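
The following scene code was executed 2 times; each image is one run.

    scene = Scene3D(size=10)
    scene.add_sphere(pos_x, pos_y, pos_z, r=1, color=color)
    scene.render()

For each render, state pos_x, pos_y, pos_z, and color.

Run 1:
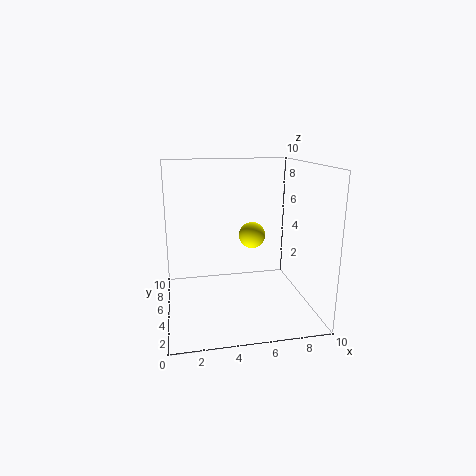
pos_x = 6.5; pos_y = 7; pos_z = 4.5; color = 'yellow'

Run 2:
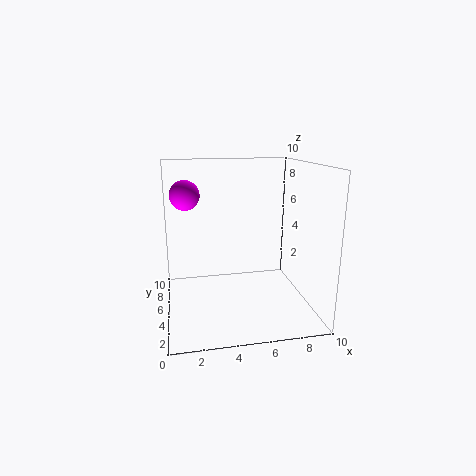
pos_x = 1.5; pos_y = 5.5; pos_z = 8; color = 'magenta'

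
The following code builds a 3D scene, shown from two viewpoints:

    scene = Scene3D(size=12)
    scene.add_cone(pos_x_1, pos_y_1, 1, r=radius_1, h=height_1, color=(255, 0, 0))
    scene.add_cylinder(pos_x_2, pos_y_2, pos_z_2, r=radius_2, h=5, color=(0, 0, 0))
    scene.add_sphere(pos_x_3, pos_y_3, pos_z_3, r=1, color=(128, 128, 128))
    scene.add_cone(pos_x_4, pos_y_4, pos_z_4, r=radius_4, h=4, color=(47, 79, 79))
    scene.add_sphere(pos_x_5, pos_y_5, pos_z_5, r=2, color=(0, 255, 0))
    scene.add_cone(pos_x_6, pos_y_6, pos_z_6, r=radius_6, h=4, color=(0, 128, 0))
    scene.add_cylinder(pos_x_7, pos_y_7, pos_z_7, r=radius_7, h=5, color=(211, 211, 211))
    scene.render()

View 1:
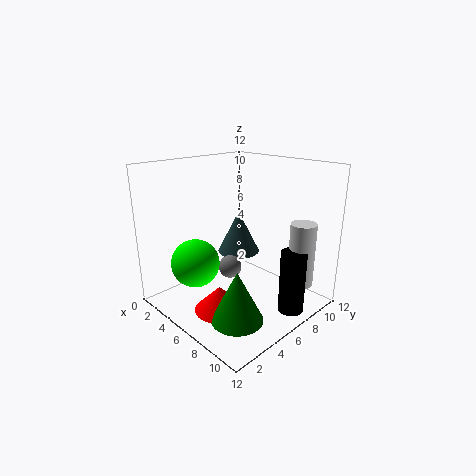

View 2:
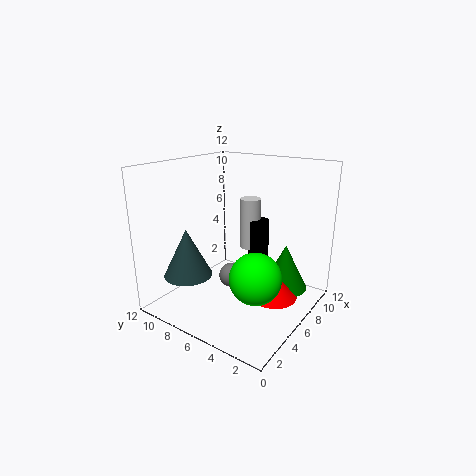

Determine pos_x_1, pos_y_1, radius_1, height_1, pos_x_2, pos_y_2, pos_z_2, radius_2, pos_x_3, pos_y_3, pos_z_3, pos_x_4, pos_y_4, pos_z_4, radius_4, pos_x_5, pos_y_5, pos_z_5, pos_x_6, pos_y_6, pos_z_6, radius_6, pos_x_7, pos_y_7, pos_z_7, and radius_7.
pos_x_1 = 7; pos_y_1 = 3; radius_1 = 2; height_1 = 2; pos_x_2 = 11; pos_y_2 = 7; pos_z_2 = 1; radius_2 = 1; pos_x_3 = 5; pos_y_3 = 6; pos_z_3 = 3; pos_x_4 = 3; pos_y_4 = 9; pos_z_4 = 3; radius_4 = 2; pos_x_5 = 4; pos_y_5 = 3; pos_z_5 = 4; pos_x_6 = 9; pos_y_6 = 3; pos_z_6 = 1; radius_6 = 2; pos_x_7 = 11; pos_y_7 = 8; pos_z_7 = 3; radius_7 = 1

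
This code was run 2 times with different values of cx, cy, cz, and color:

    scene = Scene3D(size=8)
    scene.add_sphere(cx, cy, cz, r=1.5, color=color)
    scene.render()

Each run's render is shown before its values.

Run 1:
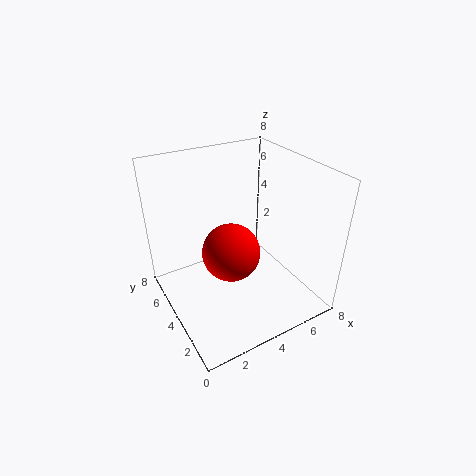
cx = 3
cy = 3
cz = 4
color = 'red'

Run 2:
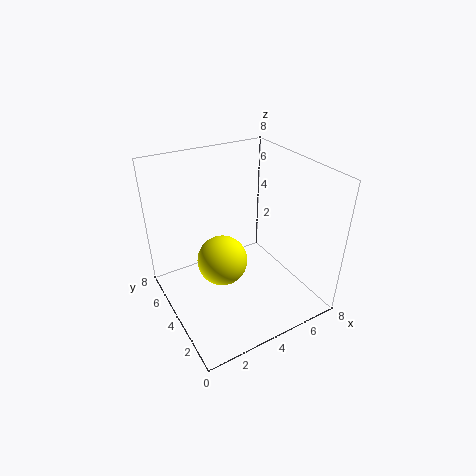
cx = 3.5
cy = 5
cz = 2
color = 'yellow'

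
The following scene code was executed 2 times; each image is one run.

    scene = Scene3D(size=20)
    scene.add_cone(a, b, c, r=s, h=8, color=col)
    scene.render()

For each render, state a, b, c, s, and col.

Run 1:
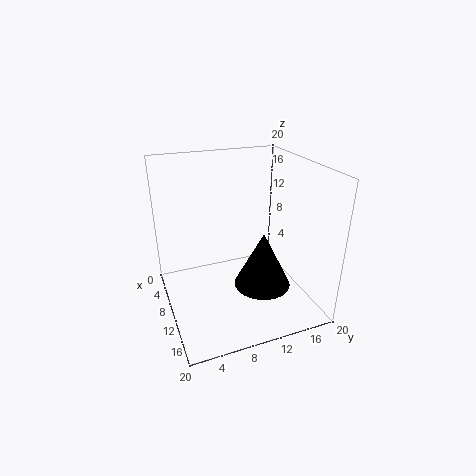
a = 12
b = 13
c = 3
s = 4
col = 'black'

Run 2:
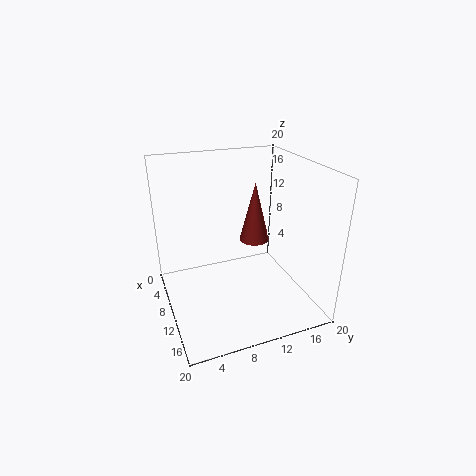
a = 11
b = 12
c = 10
s = 2
col = 'brown'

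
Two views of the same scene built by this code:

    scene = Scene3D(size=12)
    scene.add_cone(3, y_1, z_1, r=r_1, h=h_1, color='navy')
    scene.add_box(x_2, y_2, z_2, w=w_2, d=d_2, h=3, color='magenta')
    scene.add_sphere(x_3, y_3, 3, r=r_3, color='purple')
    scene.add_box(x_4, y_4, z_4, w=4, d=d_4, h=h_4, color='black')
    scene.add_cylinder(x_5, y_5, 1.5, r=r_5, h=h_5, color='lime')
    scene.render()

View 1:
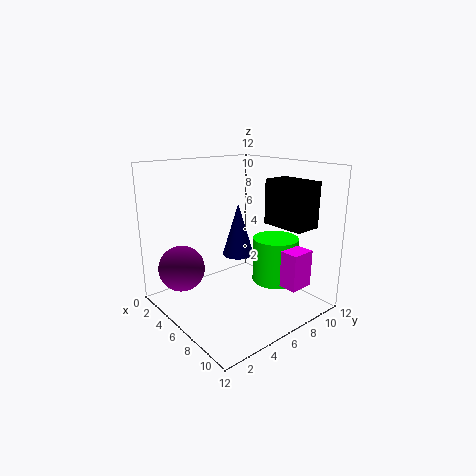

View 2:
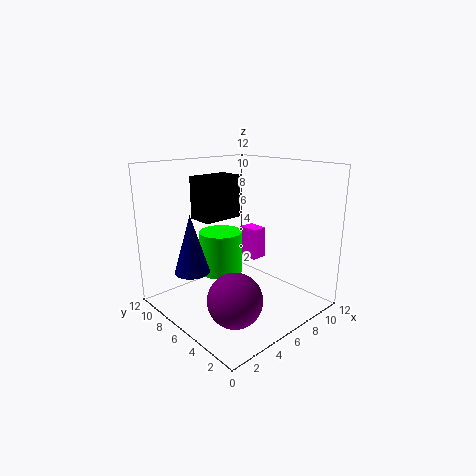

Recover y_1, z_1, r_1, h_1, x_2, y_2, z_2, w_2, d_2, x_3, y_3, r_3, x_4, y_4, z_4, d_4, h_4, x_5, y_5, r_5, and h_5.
y_1 = 8.5; z_1 = 3; r_1 = 1.5; h_1 = 5; x_2 = 9.5; y_2 = 7.5; z_2 = 2.5; w_2 = 1.5; d_2 = 2; x_3 = 2.5; y_3 = 2.5; r_3 = 2; x_4 = 5.5; y_4 = 9.5; z_4 = 6.5; d_4 = 2.5; h_4 = 4; x_5 = 7; y_5 = 9.5; r_5 = 2; h_5 = 4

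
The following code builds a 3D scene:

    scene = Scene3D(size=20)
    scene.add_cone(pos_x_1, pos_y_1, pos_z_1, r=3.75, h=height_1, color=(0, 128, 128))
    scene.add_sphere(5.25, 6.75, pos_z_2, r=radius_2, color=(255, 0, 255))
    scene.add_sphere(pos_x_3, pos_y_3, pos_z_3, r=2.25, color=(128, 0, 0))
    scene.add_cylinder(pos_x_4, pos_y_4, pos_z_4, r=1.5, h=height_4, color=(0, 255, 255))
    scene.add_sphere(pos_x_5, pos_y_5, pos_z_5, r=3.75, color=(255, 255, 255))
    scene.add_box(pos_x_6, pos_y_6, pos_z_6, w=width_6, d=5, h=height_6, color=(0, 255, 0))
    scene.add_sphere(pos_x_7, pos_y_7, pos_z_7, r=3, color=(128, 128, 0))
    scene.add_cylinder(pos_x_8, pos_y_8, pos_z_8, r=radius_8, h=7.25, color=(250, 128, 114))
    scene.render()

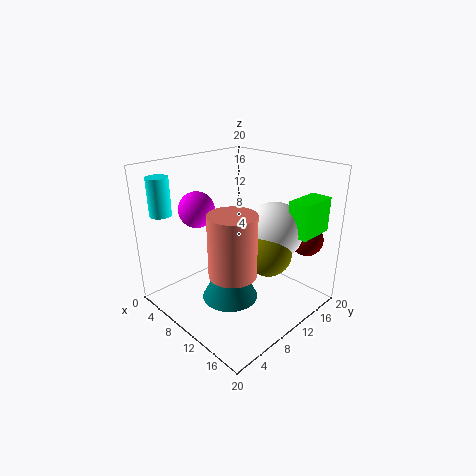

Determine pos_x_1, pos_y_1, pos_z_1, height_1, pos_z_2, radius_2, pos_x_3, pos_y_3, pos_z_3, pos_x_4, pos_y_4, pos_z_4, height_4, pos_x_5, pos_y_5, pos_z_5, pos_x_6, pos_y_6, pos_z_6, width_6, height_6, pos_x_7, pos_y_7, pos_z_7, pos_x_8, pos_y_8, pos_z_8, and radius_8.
pos_x_1 = 11.5, pos_y_1 = 7, pos_z_1 = 2.75, height_1 = 7.25, pos_z_2 = 13.75, radius_2 = 2.5, pos_x_3 = 16.75, pos_y_3 = 16.75, pos_z_3 = 9.75, pos_x_4 = 2.5, pos_y_4 = 2.75, pos_z_4 = 13.25, height_4 = 5.25, pos_x_5 = 14.75, pos_y_5 = 12, pos_z_5 = 12, pos_x_6 = 16.75, pos_y_6 = 12, pos_z_6 = 12, width_6 = 2.75, height_6 = 4.5, pos_x_7 = 15.5, pos_y_7 = 10, pos_z_7 = 9.75, pos_x_8 = 15.75, pos_y_8 = 3.5, pos_z_8 = 9.5, radius_8 = 2.75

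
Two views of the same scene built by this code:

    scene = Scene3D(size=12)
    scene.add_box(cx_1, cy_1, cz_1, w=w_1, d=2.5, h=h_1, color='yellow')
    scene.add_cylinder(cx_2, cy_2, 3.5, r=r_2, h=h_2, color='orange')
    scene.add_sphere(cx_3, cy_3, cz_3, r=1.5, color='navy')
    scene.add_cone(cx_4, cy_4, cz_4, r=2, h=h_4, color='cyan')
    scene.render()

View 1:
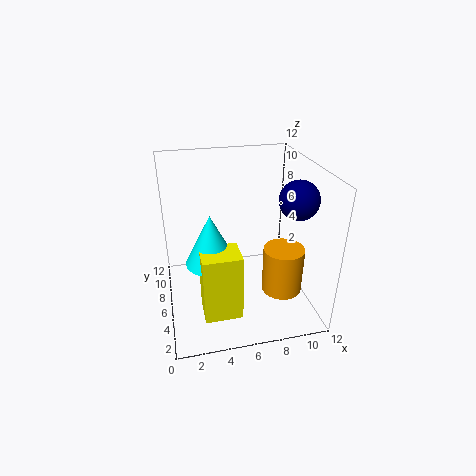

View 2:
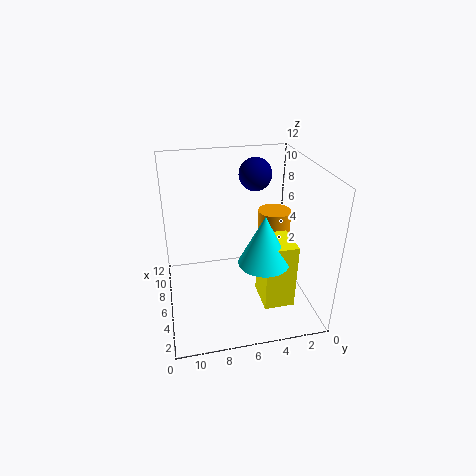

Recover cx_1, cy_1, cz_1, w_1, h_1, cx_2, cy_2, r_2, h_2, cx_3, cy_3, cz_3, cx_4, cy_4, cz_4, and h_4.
cx_1 = 2.5; cy_1 = 2; cz_1 = 1; w_1 = 3; h_1 = 5.5; cx_2 = 8.5; cy_2 = 2; r_2 = 1.5; h_2 = 3.5; cx_3 = 10; cy_3 = 3.5; cz_3 = 10; cx_4 = 3.5; cy_4 = 4.5; cz_4 = 5; h_4 = 4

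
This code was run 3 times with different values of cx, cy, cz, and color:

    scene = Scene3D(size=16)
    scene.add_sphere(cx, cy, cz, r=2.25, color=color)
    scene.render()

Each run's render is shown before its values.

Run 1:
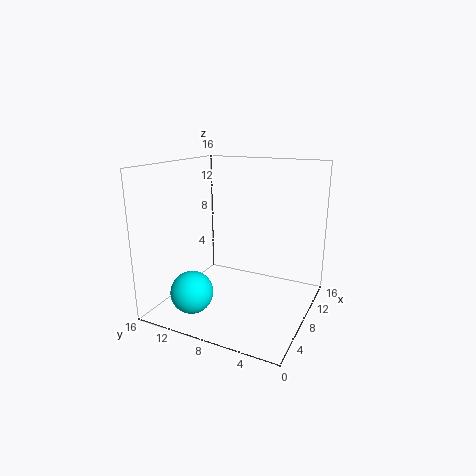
cx = 3; cy = 11; cz = 3; color = 'cyan'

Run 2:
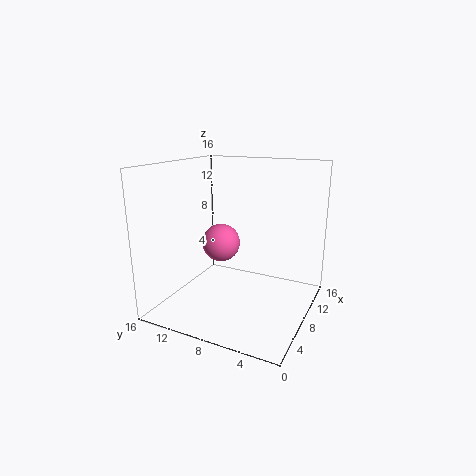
cx = 9.5; cy = 11; cz = 6.5; color = 'hotpink'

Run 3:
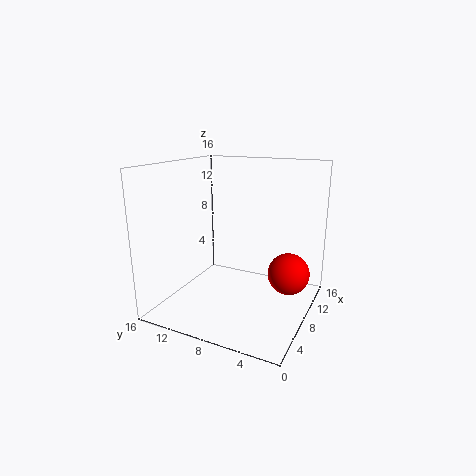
cx = 8.75; cy = 2.25; cz = 4.5; color = 'red'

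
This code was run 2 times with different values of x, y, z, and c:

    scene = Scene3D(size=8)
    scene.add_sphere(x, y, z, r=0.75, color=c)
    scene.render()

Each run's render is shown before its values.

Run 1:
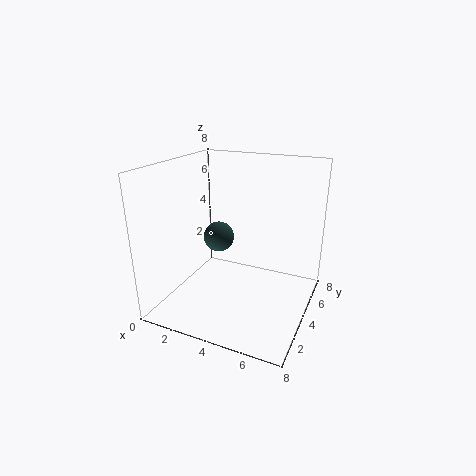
x = 3.75, y = 2.25, z = 4.75, c = 'darkslategray'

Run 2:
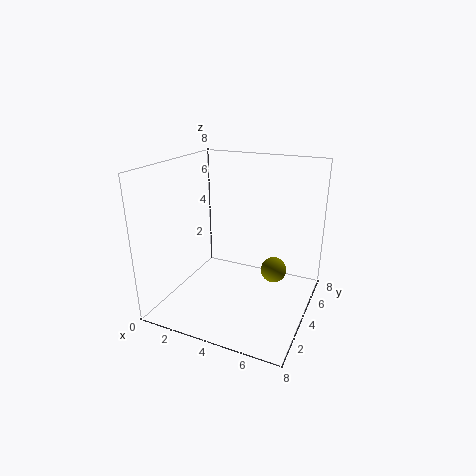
x = 5.75, y = 5.25, z = 1.75, c = 'olive'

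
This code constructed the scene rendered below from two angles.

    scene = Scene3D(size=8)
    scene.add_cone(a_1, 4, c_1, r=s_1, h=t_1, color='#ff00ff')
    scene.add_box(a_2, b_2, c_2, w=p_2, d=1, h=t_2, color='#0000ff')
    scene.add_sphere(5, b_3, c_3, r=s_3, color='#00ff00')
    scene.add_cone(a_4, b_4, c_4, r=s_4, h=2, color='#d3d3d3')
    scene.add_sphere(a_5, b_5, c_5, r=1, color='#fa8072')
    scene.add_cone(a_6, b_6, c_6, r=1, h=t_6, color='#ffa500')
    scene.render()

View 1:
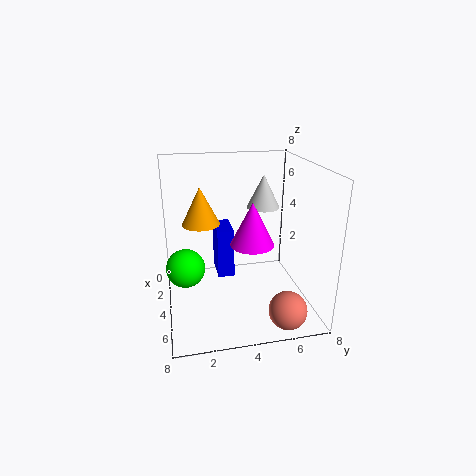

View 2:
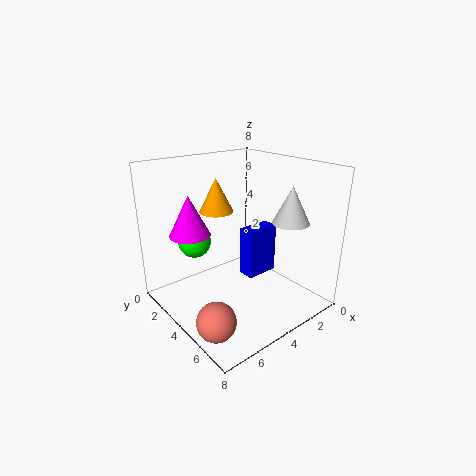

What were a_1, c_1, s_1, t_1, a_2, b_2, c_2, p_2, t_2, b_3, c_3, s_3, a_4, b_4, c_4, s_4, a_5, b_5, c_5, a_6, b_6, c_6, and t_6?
a_1 = 7, c_1 = 5, s_1 = 1, t_1 = 2, a_2 = 1, b_2 = 3, c_2 = 1, p_2 = 2, t_2 = 3, b_3 = 1, c_3 = 3, s_3 = 1, a_4 = 2, b_4 = 6, c_4 = 5, s_4 = 1, a_5 = 7, b_5 = 6, c_5 = 1, a_6 = 4, b_6 = 2, c_6 = 5, t_6 = 2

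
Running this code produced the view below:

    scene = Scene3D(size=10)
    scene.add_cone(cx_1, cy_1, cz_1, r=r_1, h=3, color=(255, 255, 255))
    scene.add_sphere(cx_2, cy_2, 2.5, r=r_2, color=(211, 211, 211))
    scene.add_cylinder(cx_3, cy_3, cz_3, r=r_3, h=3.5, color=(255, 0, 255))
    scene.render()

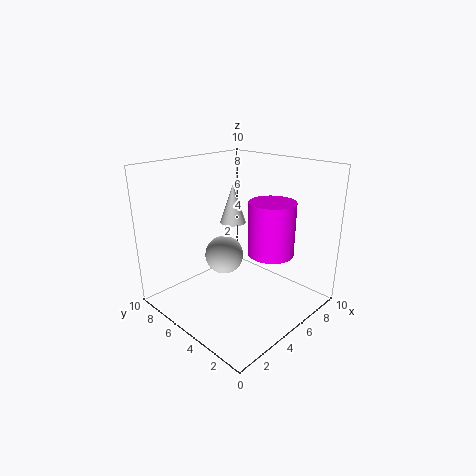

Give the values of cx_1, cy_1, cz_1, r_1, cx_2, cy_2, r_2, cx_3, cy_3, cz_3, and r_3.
cx_1 = 7, cy_1 = 7.5, cz_1 = 5, r_1 = 1, cx_2 = 6, cy_2 = 7.5, r_2 = 1.5, cx_3 = 5.5, cy_3 = 2.5, cz_3 = 4.5, r_3 = 1.5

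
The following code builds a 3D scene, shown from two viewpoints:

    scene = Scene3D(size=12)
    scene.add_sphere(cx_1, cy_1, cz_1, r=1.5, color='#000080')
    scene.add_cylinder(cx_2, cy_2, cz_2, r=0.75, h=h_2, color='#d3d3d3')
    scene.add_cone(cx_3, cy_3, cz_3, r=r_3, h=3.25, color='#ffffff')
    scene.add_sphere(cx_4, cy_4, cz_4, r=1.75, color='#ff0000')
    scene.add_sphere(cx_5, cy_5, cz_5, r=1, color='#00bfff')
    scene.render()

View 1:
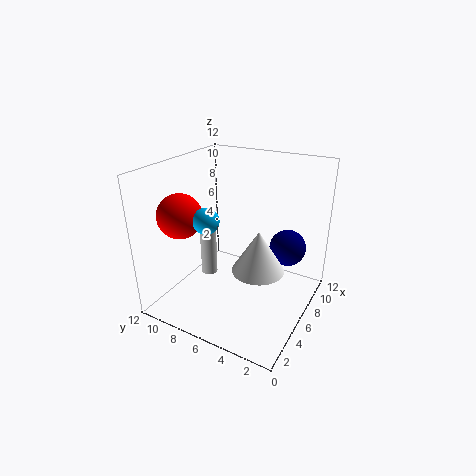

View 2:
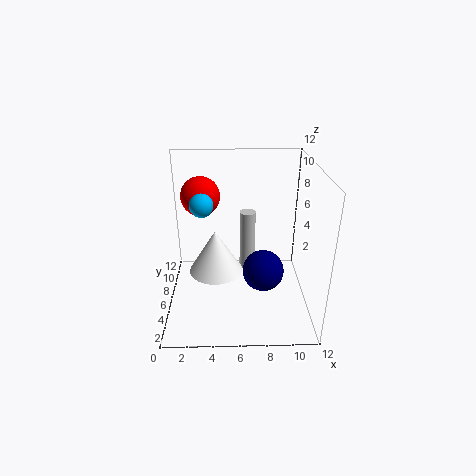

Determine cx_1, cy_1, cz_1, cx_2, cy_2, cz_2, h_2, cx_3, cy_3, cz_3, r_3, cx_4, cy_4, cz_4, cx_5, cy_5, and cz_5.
cx_1 = 7.75
cy_1 = 2.25
cz_1 = 5.25
cx_2 = 7
cy_2 = 9.75
cz_2 = 1
h_2 = 5.75
cx_3 = 4.25
cy_3 = 3.25
cz_3 = 4.75
r_3 = 2
cx_4 = 2.75
cy_4 = 9.25
cz_4 = 8.5
cx_5 = 3
cy_5 = 7
cz_5 = 8.5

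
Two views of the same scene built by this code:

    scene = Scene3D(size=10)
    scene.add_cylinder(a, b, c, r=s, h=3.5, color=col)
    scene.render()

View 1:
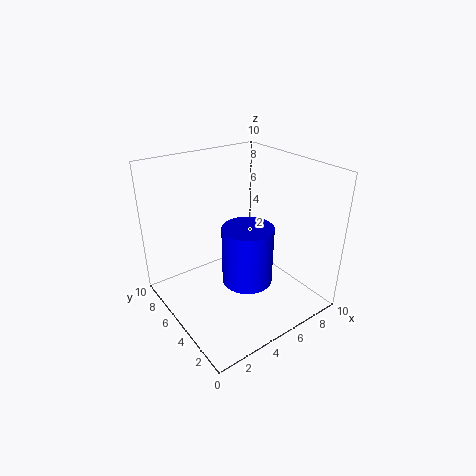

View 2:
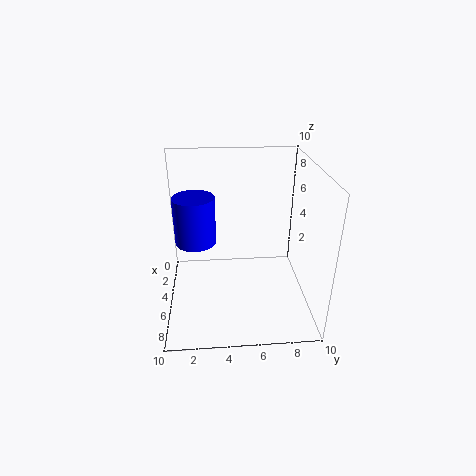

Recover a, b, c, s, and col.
a = 3.5
b = 2
c = 4
s = 1.5
col = 'blue'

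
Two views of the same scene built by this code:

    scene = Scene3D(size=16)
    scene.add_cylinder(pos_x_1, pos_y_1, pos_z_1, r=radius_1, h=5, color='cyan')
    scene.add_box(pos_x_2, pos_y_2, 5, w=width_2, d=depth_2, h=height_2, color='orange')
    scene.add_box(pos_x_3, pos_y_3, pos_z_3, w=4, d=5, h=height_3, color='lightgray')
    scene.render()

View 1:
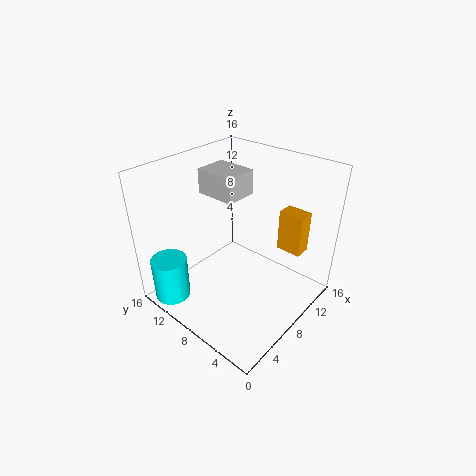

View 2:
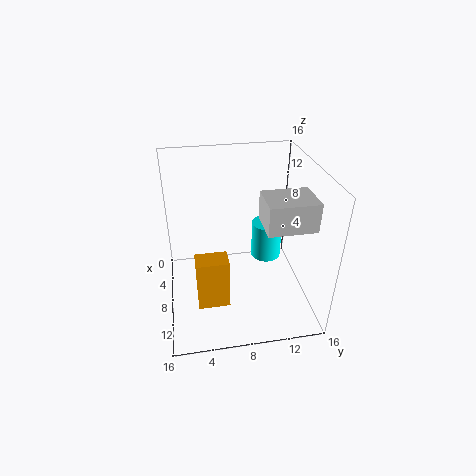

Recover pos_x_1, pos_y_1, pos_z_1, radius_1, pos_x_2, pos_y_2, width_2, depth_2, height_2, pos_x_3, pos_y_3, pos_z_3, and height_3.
pos_x_1 = 2; pos_y_1 = 13; pos_z_1 = 1; radius_1 = 2; pos_x_2 = 13; pos_y_2 = 3; width_2 = 2; depth_2 = 3; height_2 = 5; pos_x_3 = 9; pos_y_3 = 10; pos_z_3 = 11; height_3 = 3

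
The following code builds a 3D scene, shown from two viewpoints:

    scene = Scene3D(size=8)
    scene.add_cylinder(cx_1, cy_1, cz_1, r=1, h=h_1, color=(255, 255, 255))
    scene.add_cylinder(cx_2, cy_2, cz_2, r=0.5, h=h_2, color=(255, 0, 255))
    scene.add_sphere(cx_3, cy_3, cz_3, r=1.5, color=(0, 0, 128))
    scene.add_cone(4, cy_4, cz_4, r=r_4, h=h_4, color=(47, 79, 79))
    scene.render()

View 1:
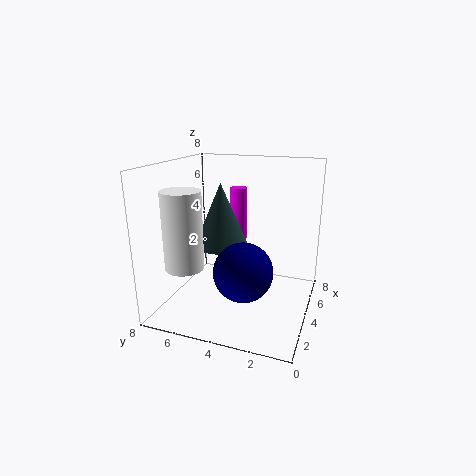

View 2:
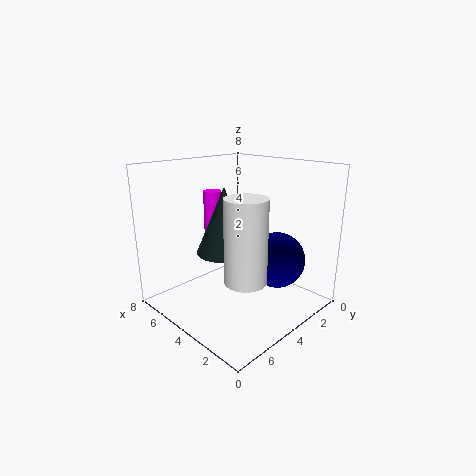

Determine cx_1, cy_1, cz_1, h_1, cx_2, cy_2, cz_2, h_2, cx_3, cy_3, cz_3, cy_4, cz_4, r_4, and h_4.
cx_1 = 1.5; cy_1 = 6; cz_1 = 3; h_1 = 4; cx_2 = 5.5; cy_2 = 4.5; cz_2 = 3.5; h_2 = 3; cx_3 = 2; cy_3 = 3; cz_3 = 3; cy_4 = 5; cz_4 = 3.5; r_4 = 1.5; h_4 = 3.5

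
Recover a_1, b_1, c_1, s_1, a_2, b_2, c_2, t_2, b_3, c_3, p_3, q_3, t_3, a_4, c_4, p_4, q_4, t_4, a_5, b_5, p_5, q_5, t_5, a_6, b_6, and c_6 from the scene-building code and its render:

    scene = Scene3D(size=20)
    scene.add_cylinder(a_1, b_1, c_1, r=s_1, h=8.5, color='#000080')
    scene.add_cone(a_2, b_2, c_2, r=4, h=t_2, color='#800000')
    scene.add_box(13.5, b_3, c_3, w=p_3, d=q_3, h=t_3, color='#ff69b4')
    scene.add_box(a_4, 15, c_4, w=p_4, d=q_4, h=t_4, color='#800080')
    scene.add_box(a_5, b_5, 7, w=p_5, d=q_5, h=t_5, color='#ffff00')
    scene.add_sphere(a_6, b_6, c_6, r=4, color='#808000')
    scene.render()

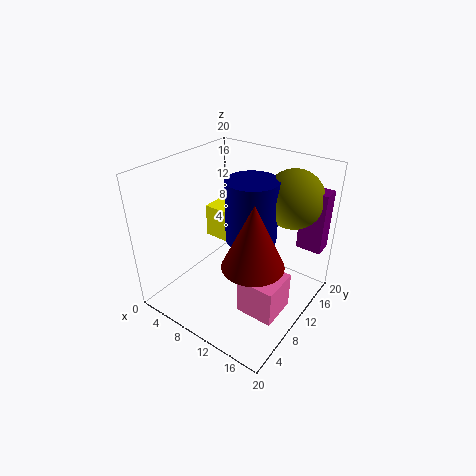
a_1 = 11.5, b_1 = 11, c_1 = 10, s_1 = 3.5, a_2 = 14.5, b_2 = 7, c_2 = 9, t_2 = 8.5, b_3 = 5, c_3 = 2.5, p_3 = 5, q_3 = 5, t_3 = 5, a_4 = 16.5, c_4 = 8.5, p_4 = 3.5, q_4 = 2.5, t_4 = 8.5, a_5 = 2.5, b_5 = 12, p_5 = 5, q_5 = 5.5, t_5 = 5, a_6 = 15.5, b_6 = 15, c_6 = 15.5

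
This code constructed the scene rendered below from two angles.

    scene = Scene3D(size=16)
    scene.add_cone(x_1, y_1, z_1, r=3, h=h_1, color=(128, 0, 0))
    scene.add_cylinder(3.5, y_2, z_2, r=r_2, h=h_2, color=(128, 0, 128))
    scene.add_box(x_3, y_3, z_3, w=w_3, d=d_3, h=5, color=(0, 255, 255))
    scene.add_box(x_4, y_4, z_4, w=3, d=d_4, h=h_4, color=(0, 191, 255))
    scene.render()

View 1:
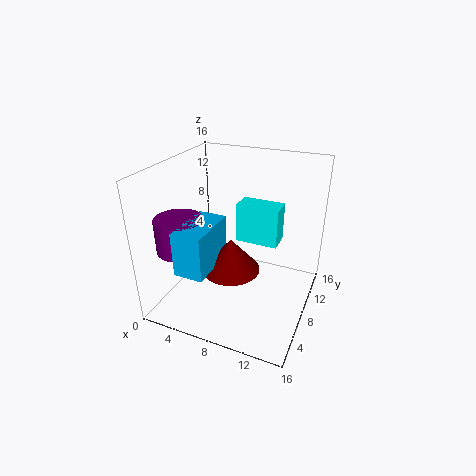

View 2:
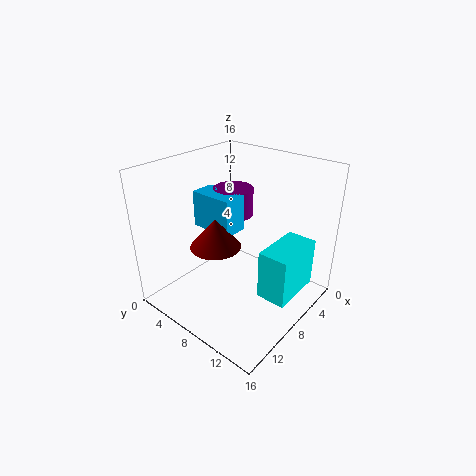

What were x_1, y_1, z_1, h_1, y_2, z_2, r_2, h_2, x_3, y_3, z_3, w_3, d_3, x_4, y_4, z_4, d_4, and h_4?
x_1 = 8.5, y_1 = 5, z_1 = 6, h_1 = 3.5, y_2 = 3.5, z_2 = 8, r_2 = 2.5, h_2 = 3.5, x_3 = 5.5, y_3 = 13, z_3 = 4.5, w_3 = 5.5, d_3 = 3, x_4 = 4.5, y_4 = 0.5, z_4 = 7, d_4 = 5.5, h_4 = 4.5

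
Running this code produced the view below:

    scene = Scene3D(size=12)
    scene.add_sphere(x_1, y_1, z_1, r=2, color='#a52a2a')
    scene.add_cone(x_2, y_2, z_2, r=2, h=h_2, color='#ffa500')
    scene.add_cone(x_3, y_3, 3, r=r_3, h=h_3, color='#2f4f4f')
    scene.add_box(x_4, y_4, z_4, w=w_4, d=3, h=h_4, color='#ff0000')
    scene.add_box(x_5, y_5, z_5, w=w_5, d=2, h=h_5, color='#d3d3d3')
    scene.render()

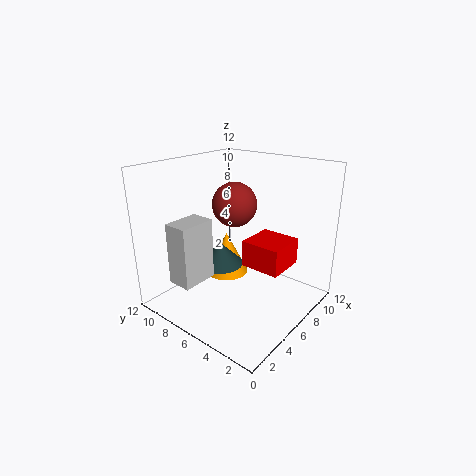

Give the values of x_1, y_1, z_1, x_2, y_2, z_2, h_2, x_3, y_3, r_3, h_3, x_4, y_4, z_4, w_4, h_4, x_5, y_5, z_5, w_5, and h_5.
x_1 = 8
y_1 = 8
z_1 = 8
x_2 = 8
y_2 = 9
z_2 = 1
h_2 = 4
x_3 = 6
y_3 = 8
r_3 = 2
h_3 = 2
x_4 = 4
y_4 = 1
z_4 = 5
w_4 = 3
h_4 = 2
x_5 = 1
y_5 = 7
z_5 = 3
w_5 = 3
h_5 = 5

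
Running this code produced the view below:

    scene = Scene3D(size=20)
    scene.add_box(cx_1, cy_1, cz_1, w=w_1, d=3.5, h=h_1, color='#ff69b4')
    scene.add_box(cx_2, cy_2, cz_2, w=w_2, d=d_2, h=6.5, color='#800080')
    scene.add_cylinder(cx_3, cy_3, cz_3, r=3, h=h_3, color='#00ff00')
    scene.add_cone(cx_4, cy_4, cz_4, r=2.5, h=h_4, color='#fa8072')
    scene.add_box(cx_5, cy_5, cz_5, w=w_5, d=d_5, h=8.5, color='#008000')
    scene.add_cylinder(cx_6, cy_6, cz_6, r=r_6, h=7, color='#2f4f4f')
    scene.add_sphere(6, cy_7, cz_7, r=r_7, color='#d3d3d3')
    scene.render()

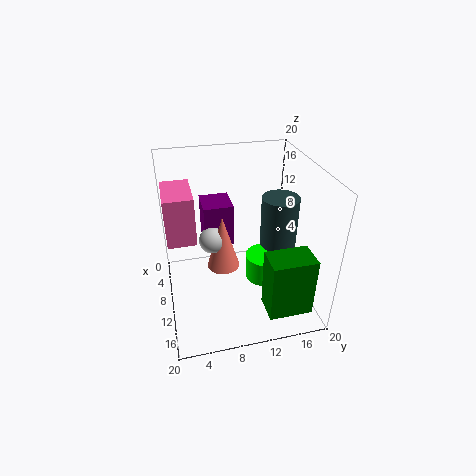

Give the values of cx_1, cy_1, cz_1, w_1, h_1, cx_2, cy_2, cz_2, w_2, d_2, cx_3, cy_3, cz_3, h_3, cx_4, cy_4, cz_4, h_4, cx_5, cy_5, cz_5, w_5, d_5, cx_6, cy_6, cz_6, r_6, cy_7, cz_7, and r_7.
cx_1 = 8, cy_1 = 0.5, cz_1 = 12.5, w_1 = 6, h_1 = 6, cx_2 = 0.5, cy_2 = 6, cz_2 = 6, w_2 = 5, d_2 = 4.5, cx_3 = 7.5, cy_3 = 15, cz_3 = 0.5, h_3 = 4, cx_4 = 6.5, cy_4 = 8.5, cz_4 = 3, h_4 = 8.5, cx_5 = 14, cy_5 = 12.5, cz_5 = 1.5, w_5 = 4, d_5 = 6, cx_6 = 11, cy_6 = 15.5, cz_6 = 9, r_6 = 2.5, cy_7 = 7, cz_7 = 7.5, r_7 = 2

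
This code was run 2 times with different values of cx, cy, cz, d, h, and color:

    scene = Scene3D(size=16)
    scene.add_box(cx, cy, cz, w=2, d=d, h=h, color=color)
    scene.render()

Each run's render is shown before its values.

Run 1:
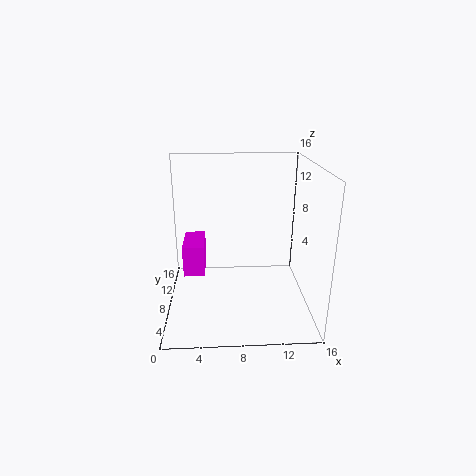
cx = 2.5, cy = 2.5, cz = 6.5, d = 4, h = 3, color = 'magenta'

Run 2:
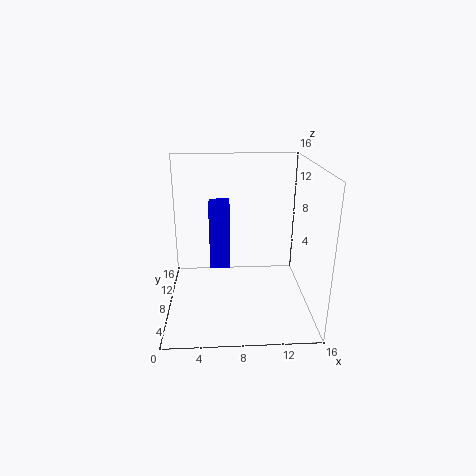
cx = 5, cy = 4, cz = 6.5, d = 2.5, h = 6.5, color = 'blue'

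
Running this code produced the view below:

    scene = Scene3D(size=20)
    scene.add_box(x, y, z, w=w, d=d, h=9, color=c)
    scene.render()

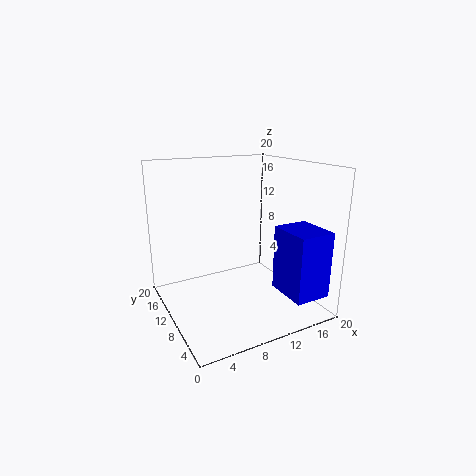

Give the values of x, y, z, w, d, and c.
x = 14
y = 1
z = 3
w = 5
d = 6
c = 'blue'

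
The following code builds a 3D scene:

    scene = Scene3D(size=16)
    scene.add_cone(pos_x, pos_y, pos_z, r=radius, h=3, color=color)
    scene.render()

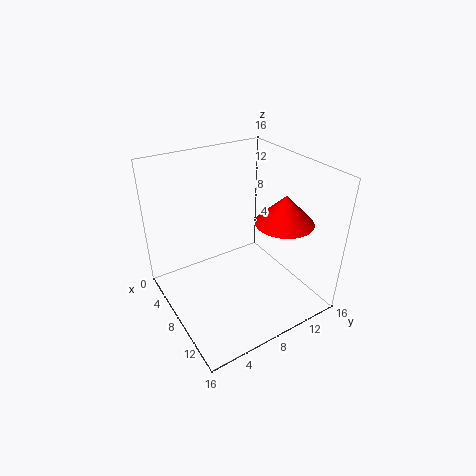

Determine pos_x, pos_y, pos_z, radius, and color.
pos_x = 12, pos_y = 11, pos_z = 11, radius = 3, color = 'red'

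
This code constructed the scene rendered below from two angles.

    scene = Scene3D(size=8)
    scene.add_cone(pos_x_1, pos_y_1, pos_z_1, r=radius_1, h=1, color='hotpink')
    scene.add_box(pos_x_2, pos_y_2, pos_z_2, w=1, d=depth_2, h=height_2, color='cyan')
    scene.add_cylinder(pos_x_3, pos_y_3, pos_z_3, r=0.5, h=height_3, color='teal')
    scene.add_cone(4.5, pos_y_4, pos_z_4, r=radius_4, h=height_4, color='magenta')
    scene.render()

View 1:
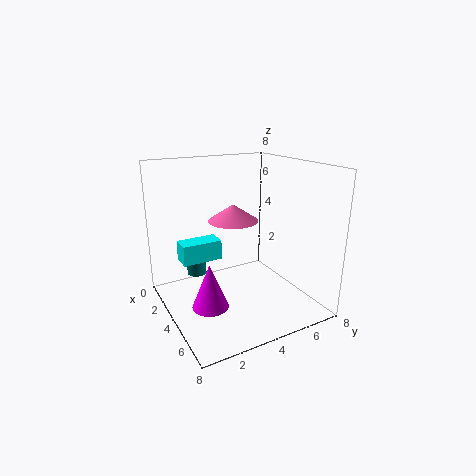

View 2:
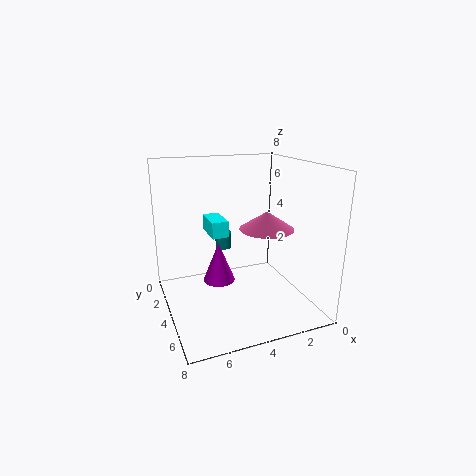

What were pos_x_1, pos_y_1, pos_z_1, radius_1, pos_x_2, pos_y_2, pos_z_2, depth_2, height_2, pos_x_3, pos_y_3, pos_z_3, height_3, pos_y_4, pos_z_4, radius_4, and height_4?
pos_x_1 = 2.5, pos_y_1 = 4.5, pos_z_1 = 4.5, radius_1 = 1.5, pos_x_2 = 4, pos_y_2 = 0.5, pos_z_2 = 3.5, depth_2 = 2, height_2 = 1, pos_x_3 = 4, pos_y_3 = 1.5, pos_z_3 = 2.5, height_3 = 1, pos_y_4 = 2, pos_z_4 = 0.5, radius_4 = 1, height_4 = 2.5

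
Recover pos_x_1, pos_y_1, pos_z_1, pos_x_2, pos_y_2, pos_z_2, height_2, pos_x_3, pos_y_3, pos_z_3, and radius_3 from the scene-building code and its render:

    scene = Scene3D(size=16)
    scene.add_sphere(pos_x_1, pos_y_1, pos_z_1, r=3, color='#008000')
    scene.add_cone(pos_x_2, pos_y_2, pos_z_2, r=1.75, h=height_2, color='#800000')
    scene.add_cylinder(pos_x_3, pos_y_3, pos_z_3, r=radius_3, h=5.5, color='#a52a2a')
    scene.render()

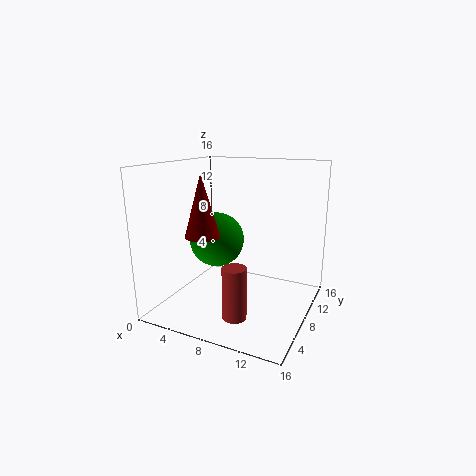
pos_x_1 = 5.75; pos_y_1 = 7.25; pos_z_1 = 7.75; pos_x_2 = 6.25; pos_y_2 = 3.5; pos_z_2 = 9.25; height_2 = 6.25; pos_x_3 = 9.75; pos_y_3 = 3.5; pos_z_3 = 1; radius_3 = 1.25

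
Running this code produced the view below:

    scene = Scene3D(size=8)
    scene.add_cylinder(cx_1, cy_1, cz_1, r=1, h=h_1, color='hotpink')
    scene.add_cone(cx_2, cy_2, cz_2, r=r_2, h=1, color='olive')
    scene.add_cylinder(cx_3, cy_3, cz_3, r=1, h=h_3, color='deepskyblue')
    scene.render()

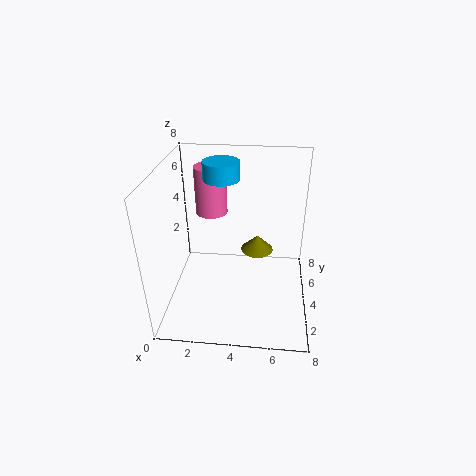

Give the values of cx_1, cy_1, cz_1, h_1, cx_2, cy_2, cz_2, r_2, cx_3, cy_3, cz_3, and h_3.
cx_1 = 2, cy_1 = 7, cz_1 = 4, h_1 = 3, cx_2 = 5, cy_2 = 6, cz_2 = 2, r_2 = 1, cx_3 = 3, cy_3 = 5, cz_3 = 7, h_3 = 1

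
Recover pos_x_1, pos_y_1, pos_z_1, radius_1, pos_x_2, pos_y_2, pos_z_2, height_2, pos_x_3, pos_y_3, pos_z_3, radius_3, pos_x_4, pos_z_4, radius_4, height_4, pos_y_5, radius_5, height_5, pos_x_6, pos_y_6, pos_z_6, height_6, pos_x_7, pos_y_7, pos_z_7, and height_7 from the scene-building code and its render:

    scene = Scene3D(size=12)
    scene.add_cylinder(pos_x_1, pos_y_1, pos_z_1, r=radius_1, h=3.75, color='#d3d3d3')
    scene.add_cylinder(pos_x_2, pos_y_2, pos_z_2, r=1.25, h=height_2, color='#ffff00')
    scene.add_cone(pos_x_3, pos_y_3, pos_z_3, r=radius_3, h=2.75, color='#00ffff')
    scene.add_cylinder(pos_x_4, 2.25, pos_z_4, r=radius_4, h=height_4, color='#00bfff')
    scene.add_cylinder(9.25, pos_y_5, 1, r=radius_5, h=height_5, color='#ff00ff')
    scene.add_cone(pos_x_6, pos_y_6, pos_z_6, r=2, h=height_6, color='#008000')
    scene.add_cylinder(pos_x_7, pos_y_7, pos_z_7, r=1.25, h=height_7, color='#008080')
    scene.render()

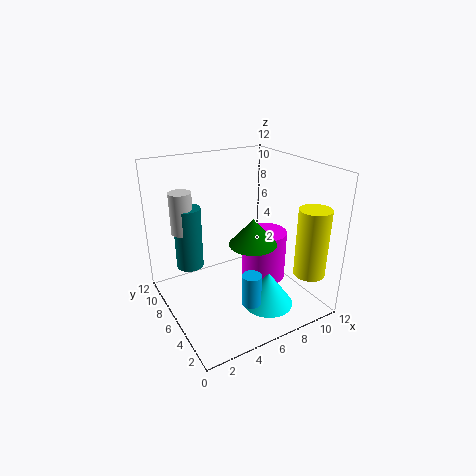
pos_x_1 = 2.75, pos_y_1 = 10.25, pos_z_1 = 5.5, radius_1 = 1, pos_x_2 = 10, pos_y_2 = 1.5, pos_z_2 = 3.75, height_2 = 5.5, pos_x_3 = 6.75, pos_y_3 = 2.5, pos_z_3 = 1.5, radius_3 = 2, pos_x_4 = 5, pos_z_4 = 2.25, radius_4 = 0.75, height_4 = 2.5, pos_y_5 = 6.75, radius_5 = 2, height_5 = 4.5, pos_x_6 = 7, pos_y_6 = 5.25, pos_z_6 = 5.5, height_6 = 2.25, pos_x_7 = 3.25, pos_y_7 = 10.25, pos_z_7 = 2, height_7 = 5.75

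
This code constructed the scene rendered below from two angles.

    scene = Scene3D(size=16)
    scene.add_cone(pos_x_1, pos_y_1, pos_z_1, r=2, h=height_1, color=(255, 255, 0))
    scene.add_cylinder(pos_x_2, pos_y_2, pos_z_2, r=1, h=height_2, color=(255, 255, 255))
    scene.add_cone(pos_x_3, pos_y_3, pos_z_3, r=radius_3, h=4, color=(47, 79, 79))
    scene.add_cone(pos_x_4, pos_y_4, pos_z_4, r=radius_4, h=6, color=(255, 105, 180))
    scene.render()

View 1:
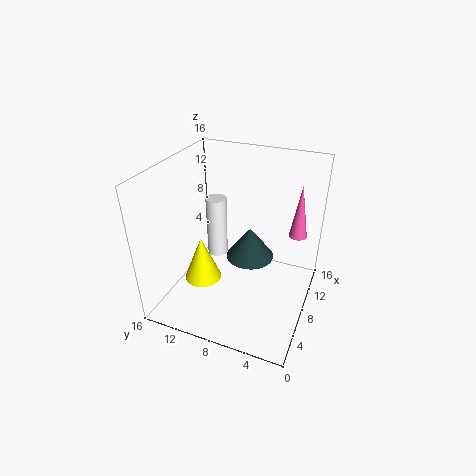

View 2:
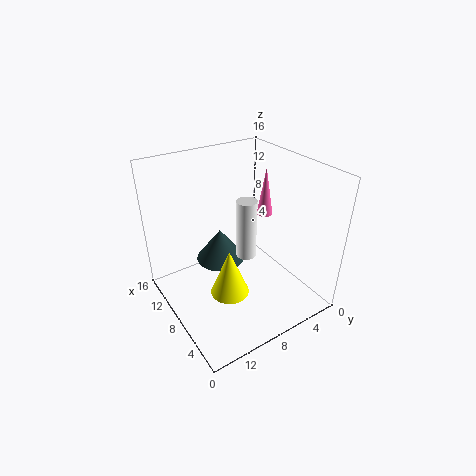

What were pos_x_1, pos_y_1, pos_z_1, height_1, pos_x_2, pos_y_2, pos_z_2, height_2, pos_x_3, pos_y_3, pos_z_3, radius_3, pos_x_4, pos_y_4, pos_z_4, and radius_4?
pos_x_1 = 5
pos_y_1 = 11
pos_z_1 = 4
height_1 = 5
pos_x_2 = 5
pos_y_2 = 9
pos_z_2 = 8
height_2 = 6
pos_x_3 = 12
pos_y_3 = 8
pos_z_3 = 3
radius_3 = 3
pos_x_4 = 11
pos_y_4 = 2
pos_z_4 = 8
radius_4 = 1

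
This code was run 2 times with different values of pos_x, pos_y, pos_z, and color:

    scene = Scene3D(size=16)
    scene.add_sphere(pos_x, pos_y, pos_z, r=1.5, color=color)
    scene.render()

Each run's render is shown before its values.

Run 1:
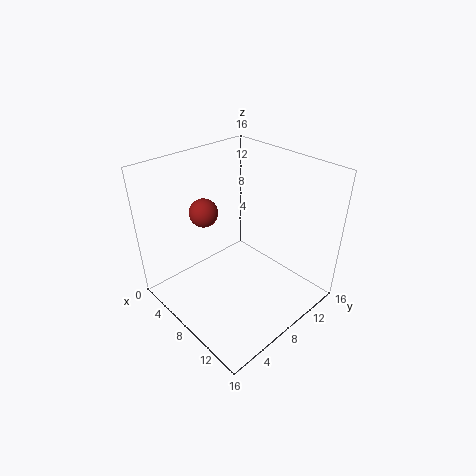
pos_x = 6
pos_y = 5
pos_z = 11.5
color = 'brown'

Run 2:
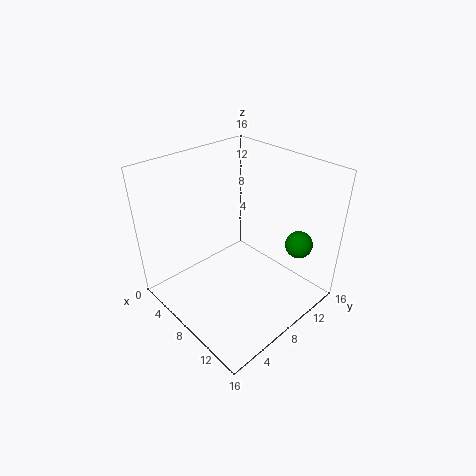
pos_x = 13
pos_y = 12.5
pos_z = 7.5
color = 'green'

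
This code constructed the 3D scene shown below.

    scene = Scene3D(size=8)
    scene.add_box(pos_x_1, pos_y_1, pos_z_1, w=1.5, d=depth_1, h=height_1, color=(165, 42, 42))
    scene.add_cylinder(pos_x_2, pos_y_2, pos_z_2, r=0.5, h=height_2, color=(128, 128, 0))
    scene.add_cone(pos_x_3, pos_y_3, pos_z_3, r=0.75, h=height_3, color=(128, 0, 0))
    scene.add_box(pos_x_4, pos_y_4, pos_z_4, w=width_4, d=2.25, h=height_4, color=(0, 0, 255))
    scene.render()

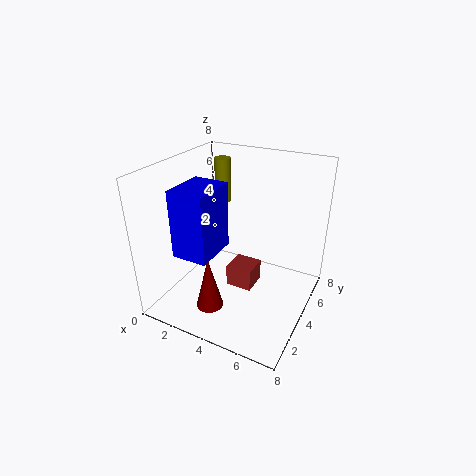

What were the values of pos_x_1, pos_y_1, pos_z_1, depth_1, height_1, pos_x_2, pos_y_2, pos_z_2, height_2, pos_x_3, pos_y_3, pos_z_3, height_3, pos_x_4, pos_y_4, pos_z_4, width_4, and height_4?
pos_x_1 = 3.5; pos_y_1 = 3.5; pos_z_1 = 1; depth_1 = 1.5; height_1 = 1.25; pos_x_2 = 1.5; pos_y_2 = 6.75; pos_z_2 = 4.75; height_2 = 2.75; pos_x_3 = 3.25; pos_y_3 = 2; pos_z_3 = 0.5; height_3 = 3; pos_x_4 = 2.5; pos_y_4 = 0.25; pos_z_4 = 4.5; width_4 = 1.75; height_4 = 3.25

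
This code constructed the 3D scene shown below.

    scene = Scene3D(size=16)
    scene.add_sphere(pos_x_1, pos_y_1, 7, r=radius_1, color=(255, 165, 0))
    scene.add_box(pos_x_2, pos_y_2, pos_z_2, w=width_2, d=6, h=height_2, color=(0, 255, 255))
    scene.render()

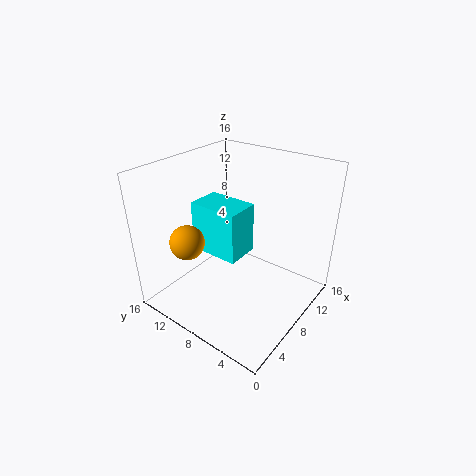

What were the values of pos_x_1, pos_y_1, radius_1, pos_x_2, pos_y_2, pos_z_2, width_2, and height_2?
pos_x_1 = 5
pos_y_1 = 13
radius_1 = 2
pos_x_2 = 7
pos_y_2 = 8
pos_z_2 = 5
width_2 = 4
height_2 = 6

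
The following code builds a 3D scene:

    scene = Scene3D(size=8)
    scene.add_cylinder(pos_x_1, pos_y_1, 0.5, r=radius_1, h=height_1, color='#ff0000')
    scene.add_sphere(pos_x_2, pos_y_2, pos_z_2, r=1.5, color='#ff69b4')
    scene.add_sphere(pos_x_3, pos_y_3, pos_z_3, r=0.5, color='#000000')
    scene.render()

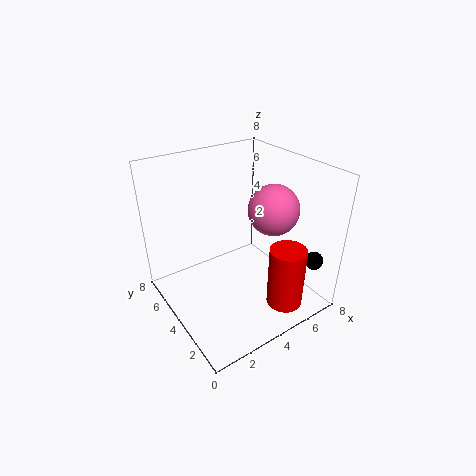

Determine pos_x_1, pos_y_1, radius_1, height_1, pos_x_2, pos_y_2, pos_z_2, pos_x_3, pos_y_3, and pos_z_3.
pos_x_1 = 5.5, pos_y_1 = 1.5, radius_1 = 1, height_1 = 3.5, pos_x_2 = 6.5, pos_y_2 = 4, pos_z_2 = 5, pos_x_3 = 7, pos_y_3 = 1, pos_z_3 = 3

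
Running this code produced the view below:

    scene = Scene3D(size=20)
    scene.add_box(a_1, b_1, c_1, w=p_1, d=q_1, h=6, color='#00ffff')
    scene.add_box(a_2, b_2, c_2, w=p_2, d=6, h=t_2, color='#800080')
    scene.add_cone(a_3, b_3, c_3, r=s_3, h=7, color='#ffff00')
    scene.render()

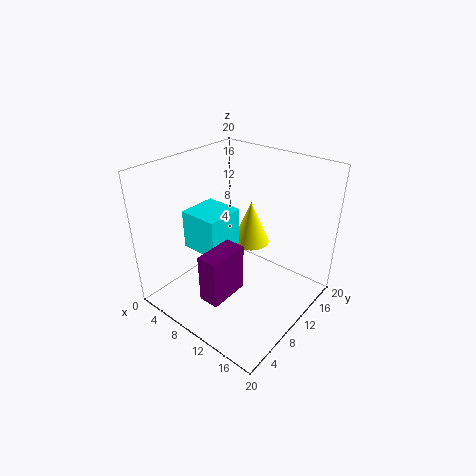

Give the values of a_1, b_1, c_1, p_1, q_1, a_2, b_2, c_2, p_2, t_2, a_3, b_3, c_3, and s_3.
a_1 = 1
b_1 = 8
c_1 = 6
p_1 = 6
q_1 = 6
a_2 = 8
b_2 = 4
c_2 = 2
p_2 = 3
t_2 = 7
a_3 = 7
b_3 = 17
c_3 = 5
s_3 = 3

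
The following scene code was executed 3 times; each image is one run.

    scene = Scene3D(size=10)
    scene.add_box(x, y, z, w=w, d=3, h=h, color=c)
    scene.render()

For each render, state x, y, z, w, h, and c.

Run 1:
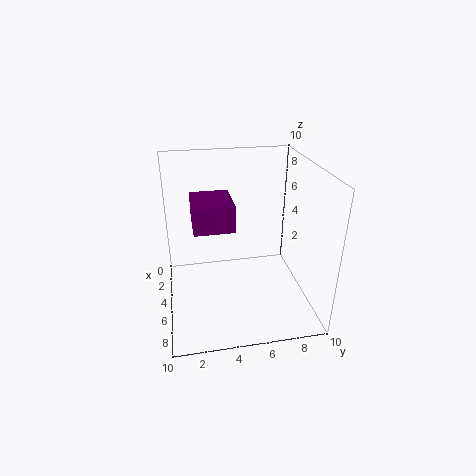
x = 0.75, y = 2, z = 5, w = 3.5, h = 2, c = 'purple'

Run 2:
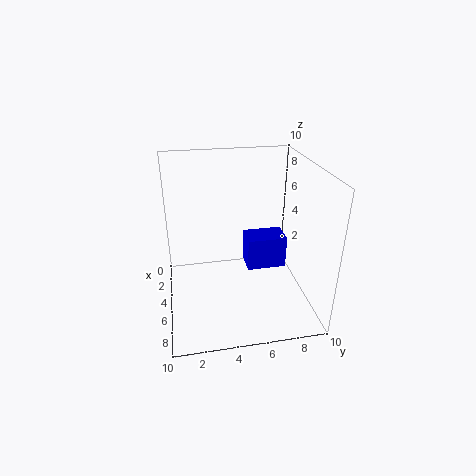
x = 2, y = 6, z = 1.5, w = 2, h = 2.5, c = 'blue'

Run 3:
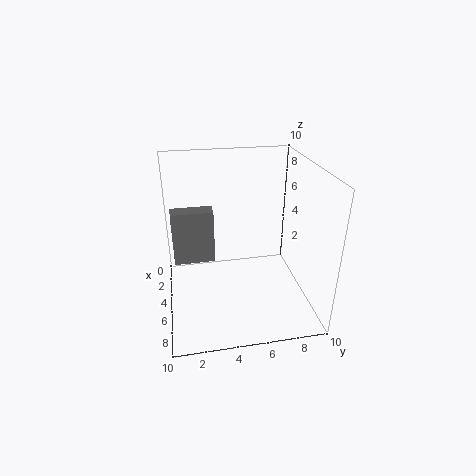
x = 2.5, y = 0.5, z = 2.5, w = 1.25, h = 4, c = 'gray'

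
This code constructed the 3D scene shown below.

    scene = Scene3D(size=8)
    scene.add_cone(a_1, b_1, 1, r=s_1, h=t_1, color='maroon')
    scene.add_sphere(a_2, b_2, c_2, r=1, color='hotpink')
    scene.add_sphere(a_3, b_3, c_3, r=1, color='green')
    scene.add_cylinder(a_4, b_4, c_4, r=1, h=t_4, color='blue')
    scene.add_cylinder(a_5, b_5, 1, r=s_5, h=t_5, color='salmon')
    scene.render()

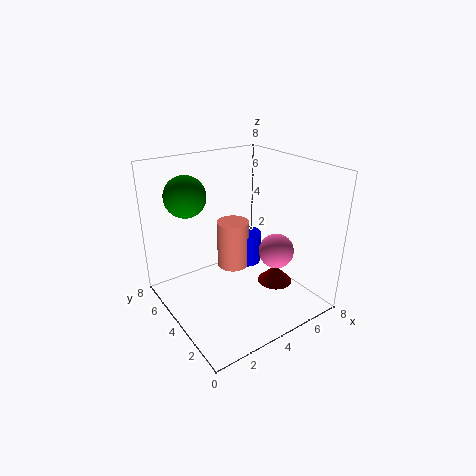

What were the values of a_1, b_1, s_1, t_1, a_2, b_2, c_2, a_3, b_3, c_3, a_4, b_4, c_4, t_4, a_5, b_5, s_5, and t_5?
a_1 = 6; b_1 = 3; s_1 = 1; t_1 = 1; a_2 = 6; b_2 = 3; c_2 = 3; a_3 = 1; b_3 = 4; c_3 = 7; a_4 = 6; b_4 = 6; c_4 = 1; t_4 = 2; a_5 = 5; b_5 = 6; s_5 = 1; t_5 = 3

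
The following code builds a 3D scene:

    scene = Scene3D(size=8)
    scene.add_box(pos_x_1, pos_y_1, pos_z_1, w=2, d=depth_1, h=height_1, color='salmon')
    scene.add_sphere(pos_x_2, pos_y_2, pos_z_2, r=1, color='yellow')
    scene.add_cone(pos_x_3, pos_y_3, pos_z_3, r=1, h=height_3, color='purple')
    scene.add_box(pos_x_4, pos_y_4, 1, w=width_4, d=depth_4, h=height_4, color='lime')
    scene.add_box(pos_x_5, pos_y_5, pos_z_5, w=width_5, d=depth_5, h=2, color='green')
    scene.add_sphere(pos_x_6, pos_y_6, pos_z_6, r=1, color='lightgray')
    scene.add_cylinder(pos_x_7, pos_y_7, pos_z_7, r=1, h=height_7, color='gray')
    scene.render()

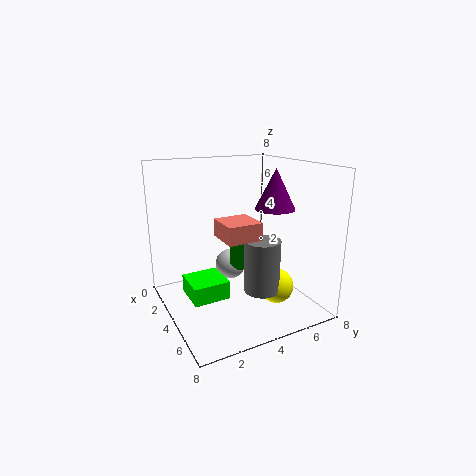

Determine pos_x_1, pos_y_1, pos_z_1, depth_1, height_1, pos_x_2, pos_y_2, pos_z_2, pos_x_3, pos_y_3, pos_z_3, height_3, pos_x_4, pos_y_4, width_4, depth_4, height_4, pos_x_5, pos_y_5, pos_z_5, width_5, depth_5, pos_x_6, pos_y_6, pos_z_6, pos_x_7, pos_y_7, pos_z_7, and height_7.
pos_x_1 = 3; pos_y_1 = 3; pos_z_1 = 4; depth_1 = 2; height_1 = 1; pos_x_2 = 5; pos_y_2 = 6; pos_z_2 = 1; pos_x_3 = 6; pos_y_3 = 5; pos_z_3 = 6; height_3 = 2; pos_x_4 = 3; pos_y_4 = 1; width_4 = 2; depth_4 = 2; height_4 = 1; pos_x_5 = 3; pos_y_5 = 4; pos_z_5 = 2; width_5 = 1; depth_5 = 1; pos_x_6 = 1; pos_y_6 = 5; pos_z_6 = 1; pos_x_7 = 5; pos_y_7 = 5; pos_z_7 = 1; height_7 = 3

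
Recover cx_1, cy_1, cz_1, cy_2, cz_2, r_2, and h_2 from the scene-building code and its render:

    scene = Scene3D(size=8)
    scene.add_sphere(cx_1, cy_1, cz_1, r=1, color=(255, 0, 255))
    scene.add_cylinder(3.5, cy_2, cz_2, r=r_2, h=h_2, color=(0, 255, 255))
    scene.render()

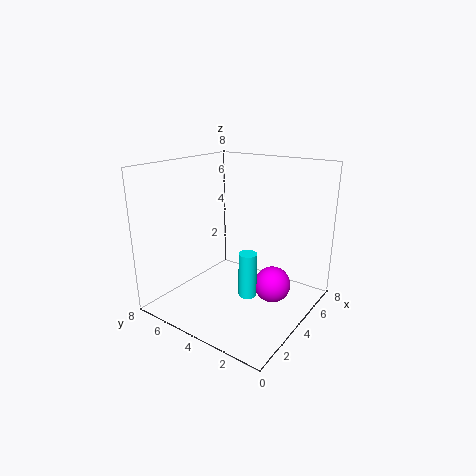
cx_1 = 4.5, cy_1 = 2, cz_1 = 1.5, cy_2 = 3, cz_2 = 1, r_2 = 0.5, h_2 = 2.5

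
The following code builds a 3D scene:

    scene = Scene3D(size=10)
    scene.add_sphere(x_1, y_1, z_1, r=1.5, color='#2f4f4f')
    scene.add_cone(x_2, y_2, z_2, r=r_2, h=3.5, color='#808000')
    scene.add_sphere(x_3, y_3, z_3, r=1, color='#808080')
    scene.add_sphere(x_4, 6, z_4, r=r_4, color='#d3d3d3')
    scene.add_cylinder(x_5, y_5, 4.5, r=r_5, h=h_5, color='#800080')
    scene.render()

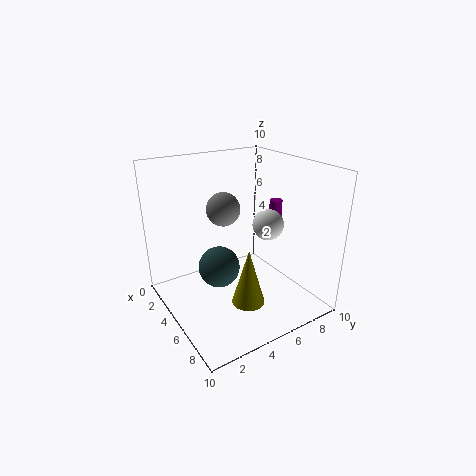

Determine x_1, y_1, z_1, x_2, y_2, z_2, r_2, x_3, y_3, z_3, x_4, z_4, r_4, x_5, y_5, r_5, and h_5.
x_1 = 4
y_1 = 4
z_1 = 2.5
x_2 = 8.5
y_2 = 3.5
z_2 = 2.5
r_2 = 1
x_3 = 6.5
y_3 = 3
z_3 = 8
x_4 = 7
z_4 = 6.5
r_4 = 1
x_5 = 3.5
y_5 = 9.5
r_5 = 0.5
h_5 = 2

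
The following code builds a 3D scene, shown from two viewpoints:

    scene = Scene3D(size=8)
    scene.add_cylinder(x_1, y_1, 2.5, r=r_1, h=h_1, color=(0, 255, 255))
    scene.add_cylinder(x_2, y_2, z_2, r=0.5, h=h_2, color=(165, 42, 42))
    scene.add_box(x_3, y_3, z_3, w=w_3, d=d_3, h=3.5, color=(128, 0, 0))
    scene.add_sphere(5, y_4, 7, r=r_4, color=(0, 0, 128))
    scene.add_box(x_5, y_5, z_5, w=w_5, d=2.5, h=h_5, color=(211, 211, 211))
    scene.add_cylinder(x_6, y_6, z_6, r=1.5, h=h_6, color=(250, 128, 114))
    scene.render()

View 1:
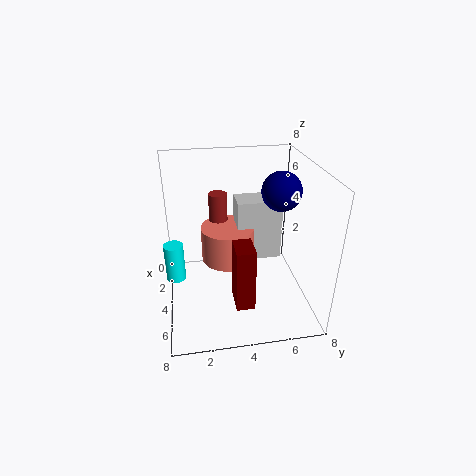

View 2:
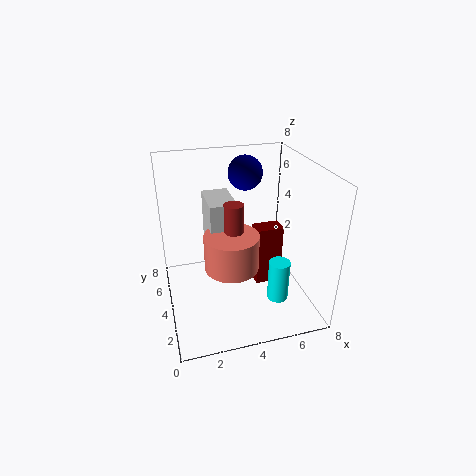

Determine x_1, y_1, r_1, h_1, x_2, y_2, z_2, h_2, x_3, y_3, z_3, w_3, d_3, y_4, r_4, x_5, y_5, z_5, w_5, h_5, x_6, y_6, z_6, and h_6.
x_1 = 5; y_1 = 0.5; r_1 = 0.5; h_1 = 2; x_2 = 3.5; y_2 = 3; z_2 = 5; h_2 = 1.5; x_3 = 5; y_3 = 3.5; z_3 = 1; w_3 = 1.5; d_3 = 1; y_4 = 6; r_4 = 1; x_5 = 2.5; y_5 = 4; z_5 = 2.5; w_5 = 1.5; h_5 = 3.5; x_6 = 3.5; y_6 = 3.5; z_6 = 2.5; h_6 = 2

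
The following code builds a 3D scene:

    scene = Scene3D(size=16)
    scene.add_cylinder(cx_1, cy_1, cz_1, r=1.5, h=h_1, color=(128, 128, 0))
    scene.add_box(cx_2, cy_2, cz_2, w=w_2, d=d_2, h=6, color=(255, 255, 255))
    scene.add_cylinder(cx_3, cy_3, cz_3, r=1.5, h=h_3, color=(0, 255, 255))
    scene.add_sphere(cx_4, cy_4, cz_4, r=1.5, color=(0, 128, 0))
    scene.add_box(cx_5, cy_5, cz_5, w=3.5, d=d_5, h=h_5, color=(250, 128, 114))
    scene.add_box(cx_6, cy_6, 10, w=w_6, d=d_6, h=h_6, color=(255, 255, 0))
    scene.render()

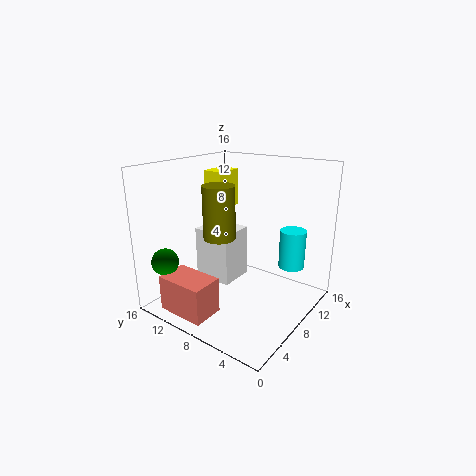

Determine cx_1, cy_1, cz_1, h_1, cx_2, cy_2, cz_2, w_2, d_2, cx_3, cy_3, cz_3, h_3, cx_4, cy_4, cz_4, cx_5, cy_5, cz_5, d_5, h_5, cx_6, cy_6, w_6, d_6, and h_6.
cx_1 = 3
cy_1 = 6.5
cz_1 = 10
h_1 = 5
cx_2 = 6.5
cy_2 = 8.5
cz_2 = 2.5
w_2 = 4
d_2 = 4.5
cx_3 = 12.5
cy_3 = 3.5
cz_3 = 4
h_3 = 4.5
cx_4 = 2.5
cy_4 = 14
cz_4 = 5.5
cx_5 = 1
cy_5 = 8
cz_5 = 0.5
d_5 = 5.5
h_5 = 4
cx_6 = 10
cy_6 = 12
w_6 = 3.5
d_6 = 2.5
h_6 = 4.5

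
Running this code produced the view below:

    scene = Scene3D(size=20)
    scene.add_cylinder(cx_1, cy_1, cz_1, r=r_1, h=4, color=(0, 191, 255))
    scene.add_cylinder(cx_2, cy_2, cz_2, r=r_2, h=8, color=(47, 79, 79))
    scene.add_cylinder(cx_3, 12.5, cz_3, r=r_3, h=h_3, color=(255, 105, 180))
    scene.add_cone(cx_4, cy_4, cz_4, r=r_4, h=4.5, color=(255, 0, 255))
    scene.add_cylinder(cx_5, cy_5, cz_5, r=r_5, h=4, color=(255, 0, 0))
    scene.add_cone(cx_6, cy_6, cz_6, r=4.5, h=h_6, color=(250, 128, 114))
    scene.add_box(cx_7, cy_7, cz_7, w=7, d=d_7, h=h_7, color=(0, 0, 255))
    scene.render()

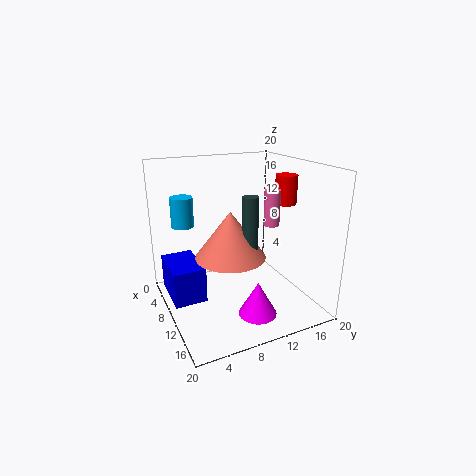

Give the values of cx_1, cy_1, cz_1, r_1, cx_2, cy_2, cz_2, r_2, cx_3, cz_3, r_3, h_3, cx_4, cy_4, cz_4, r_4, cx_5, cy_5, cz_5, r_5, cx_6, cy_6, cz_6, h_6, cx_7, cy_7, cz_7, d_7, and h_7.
cx_1 = 7.5; cy_1 = 3; cz_1 = 12; r_1 = 1.5; cx_2 = 14.5; cy_2 = 9.5; cz_2 = 9; r_2 = 1; cx_3 = 14.5; cz_3 = 13; r_3 = 1; h_3 = 4.5; cx_4 = 16; cy_4 = 10; cz_4 = 1.5; r_4 = 2.5; cx_5 = 11.5; cy_5 = 16.5; cz_5 = 14.5; r_5 = 1.5; cx_6 = 13; cy_6 = 7.5; cz_6 = 9; h_6 = 6; cx_7 = 3.5; cy_7 = 0.5; cz_7 = 1.5; d_7 = 4.5; h_7 = 5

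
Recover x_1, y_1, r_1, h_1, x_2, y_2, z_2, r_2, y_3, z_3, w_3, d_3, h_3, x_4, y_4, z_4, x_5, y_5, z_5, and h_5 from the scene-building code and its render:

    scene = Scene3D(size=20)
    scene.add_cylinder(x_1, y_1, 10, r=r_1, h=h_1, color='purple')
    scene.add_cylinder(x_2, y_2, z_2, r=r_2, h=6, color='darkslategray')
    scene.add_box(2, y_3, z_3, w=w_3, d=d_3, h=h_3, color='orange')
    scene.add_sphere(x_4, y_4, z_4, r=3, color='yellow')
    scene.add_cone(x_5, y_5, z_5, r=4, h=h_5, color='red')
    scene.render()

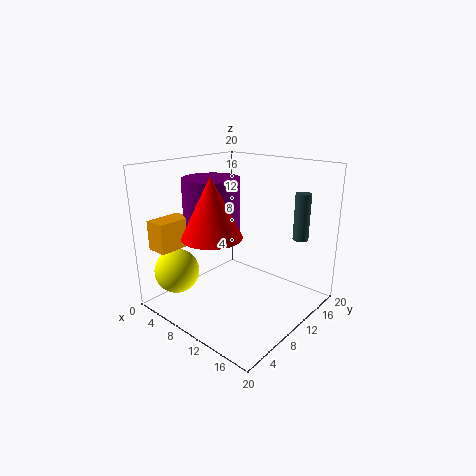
x_1 = 6; y_1 = 9; r_1 = 4; h_1 = 8; x_2 = 18; y_2 = 13; z_2 = 11; r_2 = 1; y_3 = 1; z_3 = 9; w_3 = 3; d_3 = 5; h_3 = 4; x_4 = 5; y_4 = 3; z_4 = 6; x_5 = 9; y_5 = 6; z_5 = 11; h_5 = 8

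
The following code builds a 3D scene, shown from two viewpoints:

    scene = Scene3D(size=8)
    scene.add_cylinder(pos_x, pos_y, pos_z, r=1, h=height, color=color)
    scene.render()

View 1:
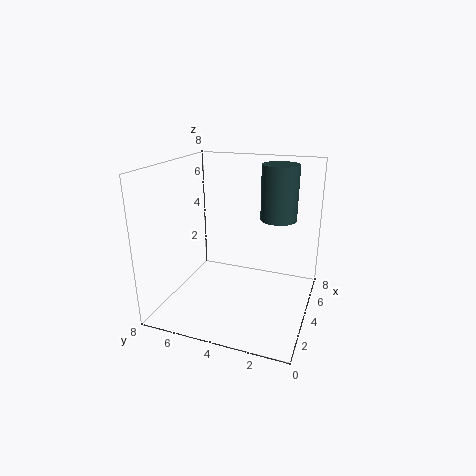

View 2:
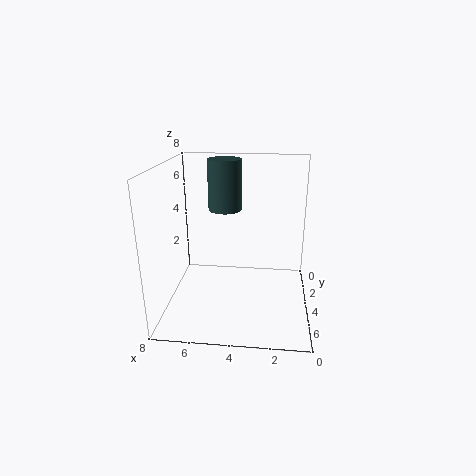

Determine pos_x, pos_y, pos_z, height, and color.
pos_x = 5
pos_y = 2
pos_z = 5
height = 3
color = 'darkslategray'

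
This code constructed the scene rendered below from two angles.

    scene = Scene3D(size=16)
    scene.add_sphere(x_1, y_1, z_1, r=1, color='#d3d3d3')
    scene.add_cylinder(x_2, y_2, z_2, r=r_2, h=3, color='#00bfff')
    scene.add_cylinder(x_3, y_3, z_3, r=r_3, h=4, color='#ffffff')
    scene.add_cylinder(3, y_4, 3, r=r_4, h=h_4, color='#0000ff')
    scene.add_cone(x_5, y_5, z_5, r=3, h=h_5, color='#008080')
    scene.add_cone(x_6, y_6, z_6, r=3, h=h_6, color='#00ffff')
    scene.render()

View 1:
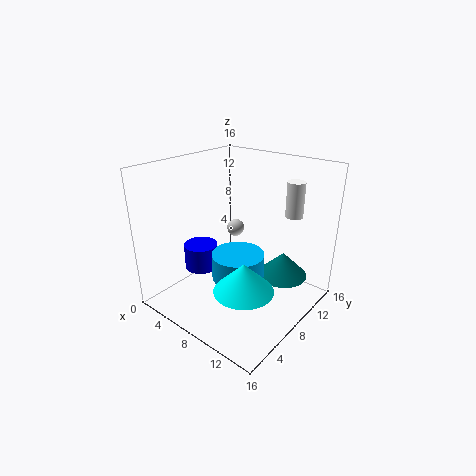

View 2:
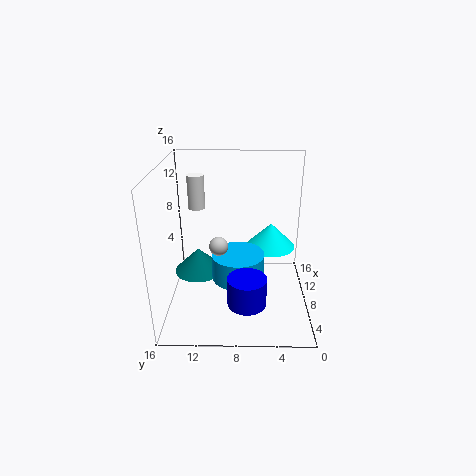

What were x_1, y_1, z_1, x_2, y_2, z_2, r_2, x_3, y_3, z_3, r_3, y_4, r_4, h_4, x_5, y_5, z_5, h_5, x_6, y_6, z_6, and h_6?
x_1 = 6, y_1 = 10, z_1 = 8, x_2 = 8, y_2 = 8, z_2 = 3, r_2 = 3, x_3 = 12, y_3 = 13, z_3 = 10, r_3 = 1, y_4 = 7, r_4 = 2, h_4 = 3, x_5 = 11, y_5 = 13, z_5 = 2, h_5 = 3, x_6 = 12, y_6 = 4, z_6 = 5, h_6 = 3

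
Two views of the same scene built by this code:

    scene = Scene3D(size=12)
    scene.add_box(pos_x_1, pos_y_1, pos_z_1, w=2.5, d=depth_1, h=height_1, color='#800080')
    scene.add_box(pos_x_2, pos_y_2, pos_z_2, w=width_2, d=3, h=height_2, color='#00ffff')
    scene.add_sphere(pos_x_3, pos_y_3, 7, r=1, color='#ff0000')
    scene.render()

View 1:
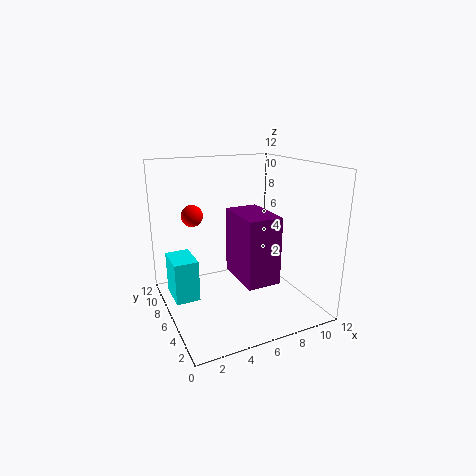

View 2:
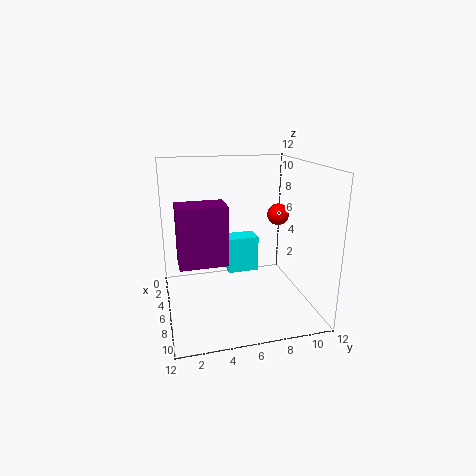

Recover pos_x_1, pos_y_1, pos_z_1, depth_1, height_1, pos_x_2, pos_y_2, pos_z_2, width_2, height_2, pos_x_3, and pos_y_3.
pos_x_1 = 4.5, pos_y_1 = 1, pos_z_1 = 4, depth_1 = 4, height_1 = 5, pos_x_2 = 0.5, pos_y_2 = 6, pos_z_2 = 1, width_2 = 2, height_2 = 3.5, pos_x_3 = 3.5, pos_y_3 = 10.5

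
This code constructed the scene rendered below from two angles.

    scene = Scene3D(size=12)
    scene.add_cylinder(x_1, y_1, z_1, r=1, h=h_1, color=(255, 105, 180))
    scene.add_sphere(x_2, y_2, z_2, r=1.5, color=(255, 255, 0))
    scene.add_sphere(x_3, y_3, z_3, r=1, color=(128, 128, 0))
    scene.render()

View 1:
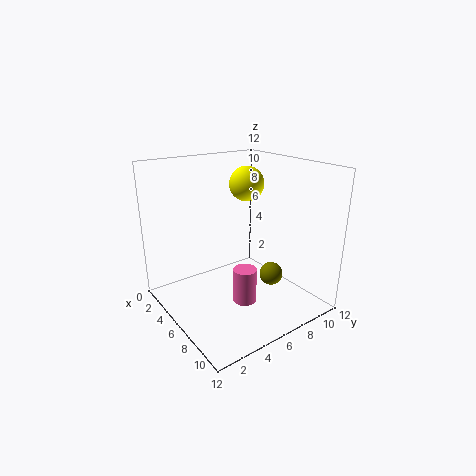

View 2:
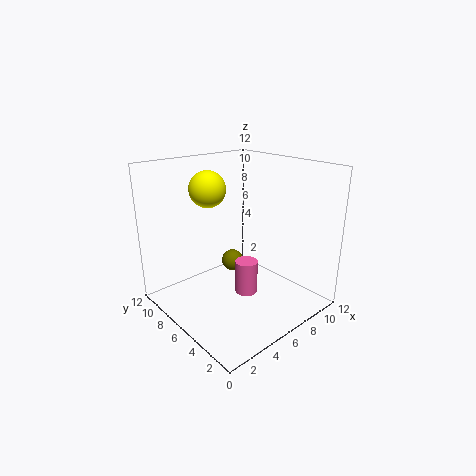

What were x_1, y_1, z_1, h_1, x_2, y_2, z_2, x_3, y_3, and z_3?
x_1 = 7, y_1 = 6, z_1 = 0.5, h_1 = 3, x_2 = 4.5, y_2 = 8, z_2 = 10, x_3 = 7.5, y_3 = 8.5, z_3 = 2.5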